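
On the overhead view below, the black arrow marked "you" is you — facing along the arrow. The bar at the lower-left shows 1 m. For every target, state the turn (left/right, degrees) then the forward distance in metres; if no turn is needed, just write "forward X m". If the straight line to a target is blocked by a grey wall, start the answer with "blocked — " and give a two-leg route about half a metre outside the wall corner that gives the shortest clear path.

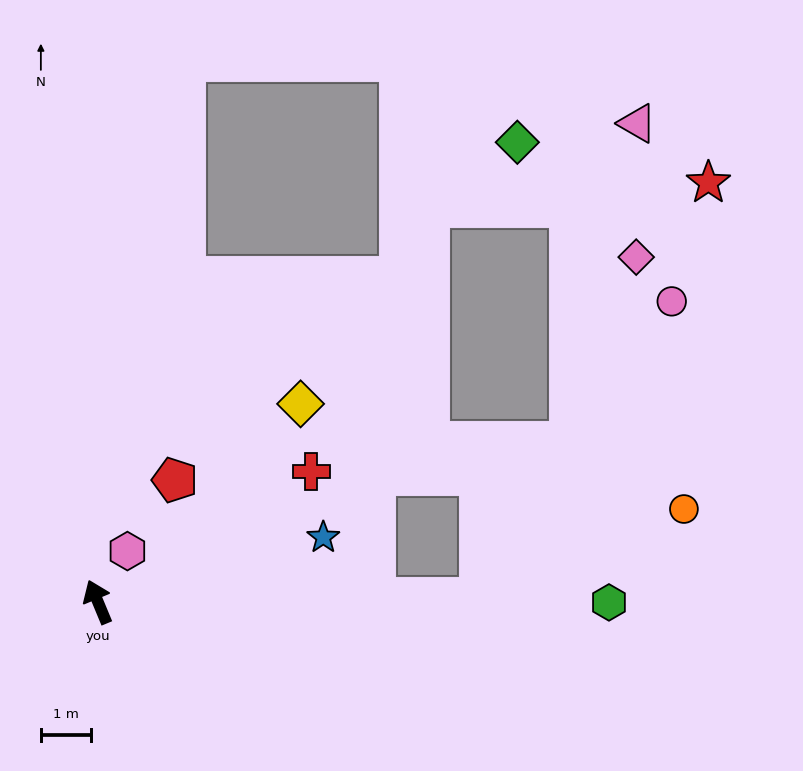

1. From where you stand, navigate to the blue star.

turn right 97°, forward 4.7 m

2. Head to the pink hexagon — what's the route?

turn right 53°, forward 1.2 m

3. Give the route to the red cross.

turn right 81°, forward 5.0 m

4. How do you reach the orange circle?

blocked — turn right 112°, forward 7.6 m, then turn left 23°, forward 4.4 m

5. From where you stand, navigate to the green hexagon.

turn right 113°, forward 10.2 m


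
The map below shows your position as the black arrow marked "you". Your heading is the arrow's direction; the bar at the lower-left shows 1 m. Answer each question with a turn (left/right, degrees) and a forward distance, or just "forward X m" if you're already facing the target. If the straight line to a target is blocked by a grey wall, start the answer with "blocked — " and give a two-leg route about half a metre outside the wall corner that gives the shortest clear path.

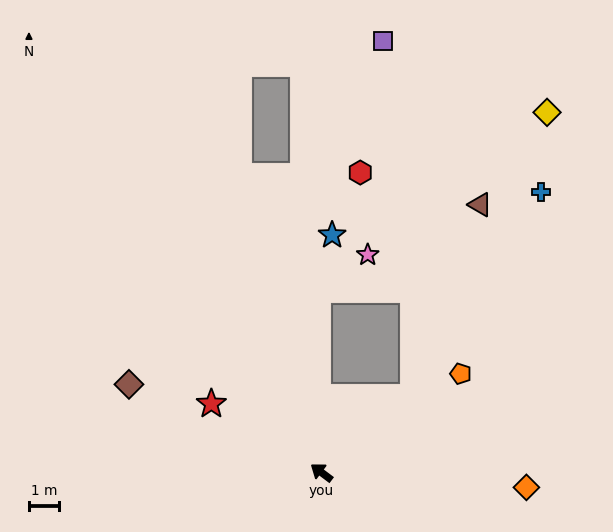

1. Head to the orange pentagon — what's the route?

turn right 108°, forward 5.7 m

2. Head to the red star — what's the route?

turn left 5°, forward 4.3 m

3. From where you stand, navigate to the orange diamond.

turn right 147°, forward 6.8 m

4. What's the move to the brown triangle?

blocked — turn right 103°, forward 3.9 m, then turn left 31°, forward 6.7 m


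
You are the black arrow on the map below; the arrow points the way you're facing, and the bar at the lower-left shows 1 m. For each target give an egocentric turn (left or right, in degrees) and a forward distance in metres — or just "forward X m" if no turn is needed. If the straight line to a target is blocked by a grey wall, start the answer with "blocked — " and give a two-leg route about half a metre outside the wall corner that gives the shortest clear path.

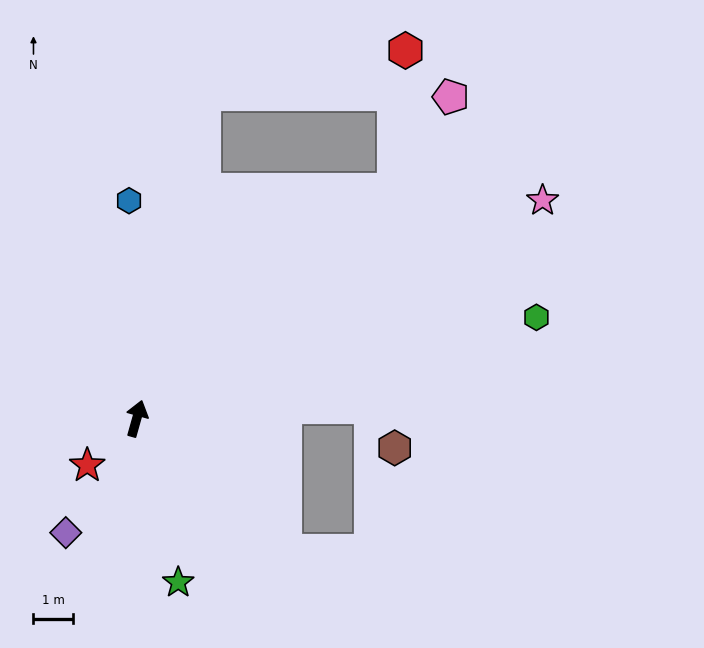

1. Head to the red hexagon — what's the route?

blocked — turn right 33°, forward 8.6 m, then turn left 44°, forward 3.5 m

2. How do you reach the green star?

turn right 150°, forward 4.2 m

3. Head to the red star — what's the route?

turn left 149°, forward 1.7 m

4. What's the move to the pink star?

turn right 46°, forward 11.5 m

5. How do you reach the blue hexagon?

turn left 18°, forward 5.5 m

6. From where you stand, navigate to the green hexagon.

turn right 60°, forward 10.3 m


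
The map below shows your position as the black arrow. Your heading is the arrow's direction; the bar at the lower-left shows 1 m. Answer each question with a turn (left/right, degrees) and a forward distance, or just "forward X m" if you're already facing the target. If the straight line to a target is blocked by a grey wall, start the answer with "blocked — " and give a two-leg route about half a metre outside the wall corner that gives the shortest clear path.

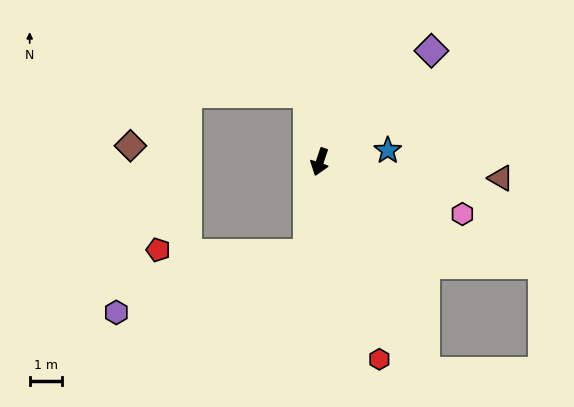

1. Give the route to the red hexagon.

turn left 35°, forward 6.3 m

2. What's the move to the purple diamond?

turn left 153°, forward 4.8 m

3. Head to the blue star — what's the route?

turn left 118°, forward 2.1 m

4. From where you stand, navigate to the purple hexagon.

blocked — turn left 10°, forward 2.8 m, then turn right 64°, forward 6.1 m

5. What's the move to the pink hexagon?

turn left 88°, forward 4.6 m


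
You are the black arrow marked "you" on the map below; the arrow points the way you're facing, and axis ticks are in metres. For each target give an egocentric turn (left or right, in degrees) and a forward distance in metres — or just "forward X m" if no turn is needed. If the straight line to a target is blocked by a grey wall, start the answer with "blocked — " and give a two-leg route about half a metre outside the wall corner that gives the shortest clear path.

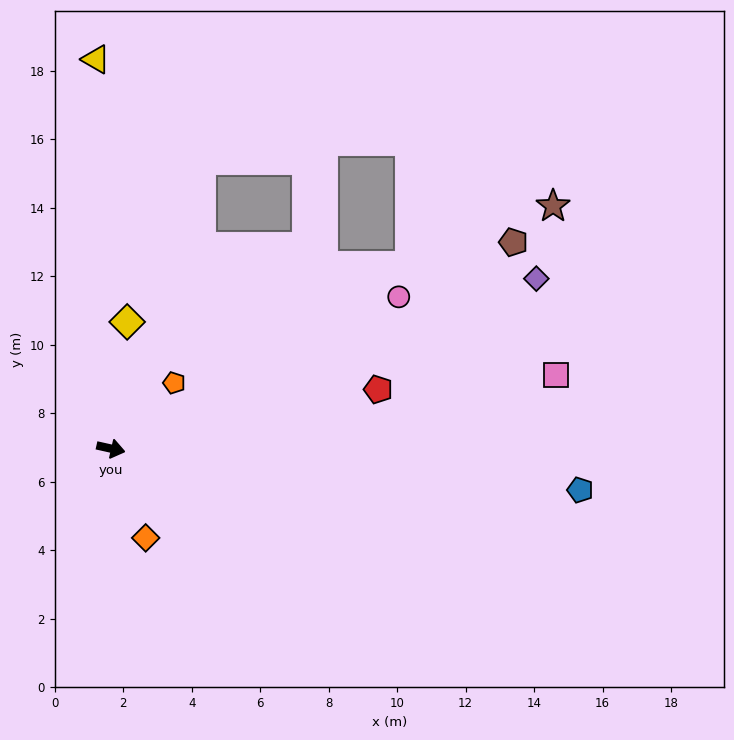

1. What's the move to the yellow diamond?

turn left 95°, forward 3.7 m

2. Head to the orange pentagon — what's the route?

turn left 59°, forward 2.7 m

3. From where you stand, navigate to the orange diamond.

turn right 56°, forward 2.8 m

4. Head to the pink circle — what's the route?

turn left 40°, forward 9.5 m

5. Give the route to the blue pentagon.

turn left 8°, forward 13.8 m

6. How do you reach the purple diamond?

turn left 34°, forward 13.4 m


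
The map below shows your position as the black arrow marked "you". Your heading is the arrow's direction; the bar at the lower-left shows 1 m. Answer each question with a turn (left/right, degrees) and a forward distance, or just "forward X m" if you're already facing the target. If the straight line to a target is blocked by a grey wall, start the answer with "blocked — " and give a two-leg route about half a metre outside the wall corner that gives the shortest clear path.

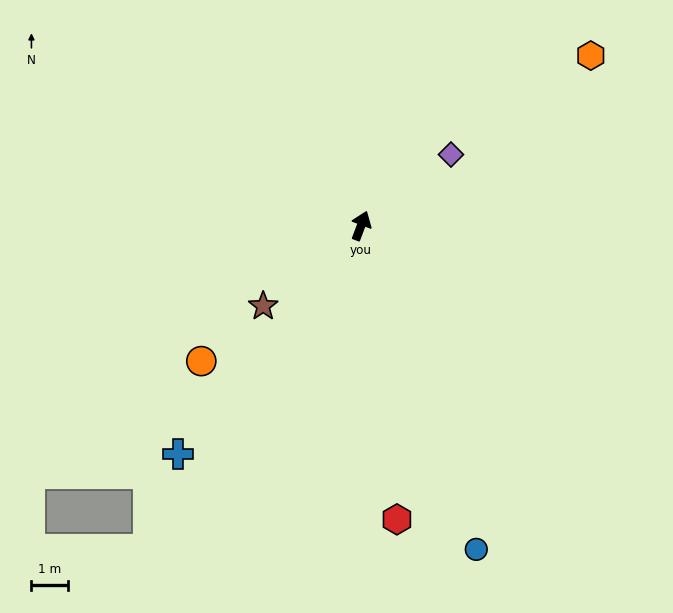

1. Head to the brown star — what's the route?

turn left 150°, forward 3.5 m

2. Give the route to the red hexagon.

turn right 152°, forward 8.1 m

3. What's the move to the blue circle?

turn right 140°, forward 9.5 m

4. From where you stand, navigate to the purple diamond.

turn right 31°, forward 3.2 m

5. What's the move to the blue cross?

turn left 162°, forward 8.1 m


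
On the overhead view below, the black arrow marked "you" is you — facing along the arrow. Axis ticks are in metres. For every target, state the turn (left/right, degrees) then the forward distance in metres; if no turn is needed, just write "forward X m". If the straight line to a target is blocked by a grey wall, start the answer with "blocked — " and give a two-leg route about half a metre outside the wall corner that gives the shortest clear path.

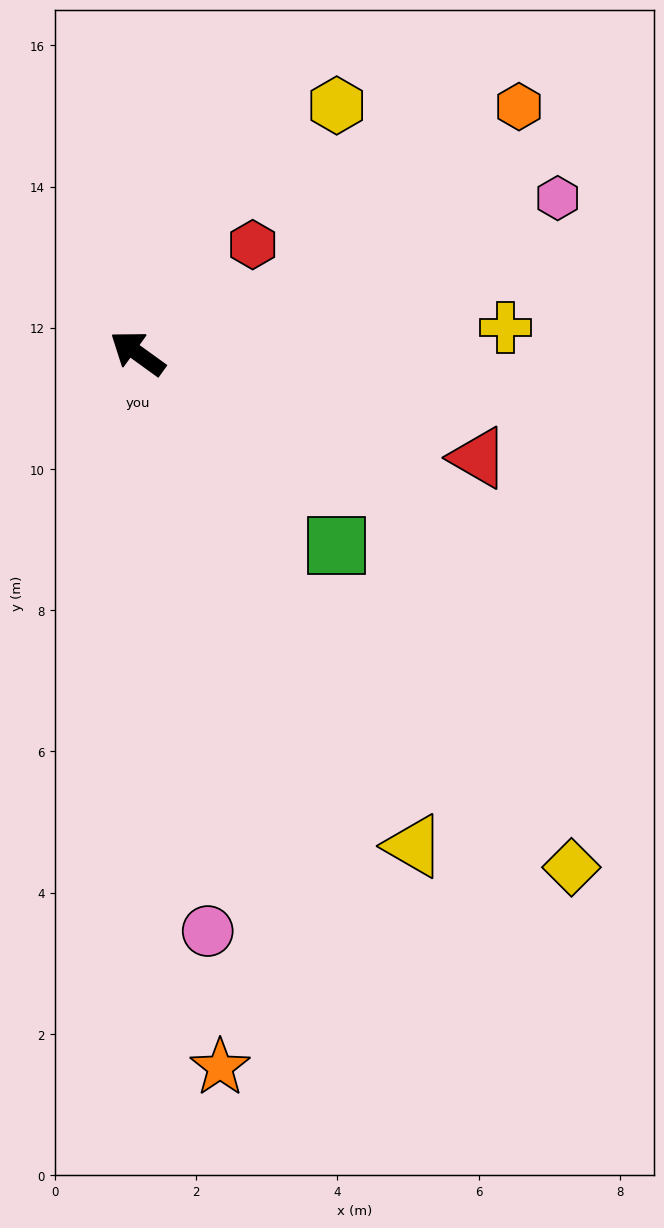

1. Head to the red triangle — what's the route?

turn right 161°, forward 5.0 m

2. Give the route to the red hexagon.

turn right 101°, forward 2.2 m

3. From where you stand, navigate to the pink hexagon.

turn right 124°, forward 6.3 m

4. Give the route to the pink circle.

turn left 133°, forward 8.2 m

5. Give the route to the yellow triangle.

turn left 155°, forward 8.0 m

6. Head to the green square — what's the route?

turn left 172°, forward 3.9 m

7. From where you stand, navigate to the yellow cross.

turn right 140°, forward 5.2 m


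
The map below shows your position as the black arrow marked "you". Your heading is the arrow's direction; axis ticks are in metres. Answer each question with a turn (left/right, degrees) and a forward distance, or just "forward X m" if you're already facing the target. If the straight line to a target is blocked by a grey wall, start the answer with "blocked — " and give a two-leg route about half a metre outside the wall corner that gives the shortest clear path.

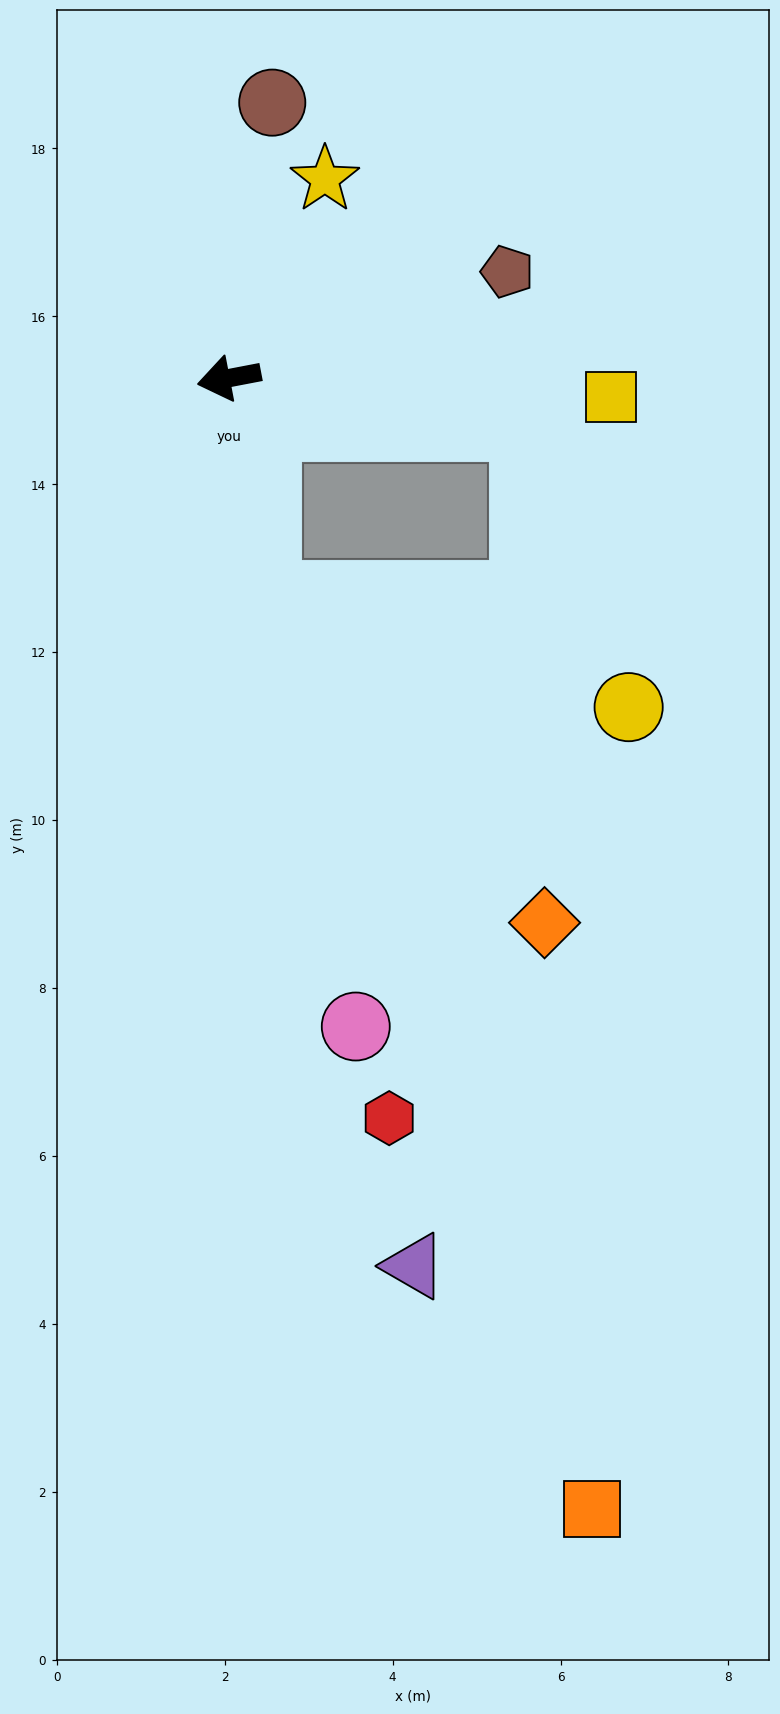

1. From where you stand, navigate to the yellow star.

turn right 127°, forward 2.6 m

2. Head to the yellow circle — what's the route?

blocked — turn left 160°, forward 3.6 m, then turn right 61°, forward 3.6 m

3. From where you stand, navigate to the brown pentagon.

turn right 170°, forward 3.5 m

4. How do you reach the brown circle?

turn right 110°, forward 3.3 m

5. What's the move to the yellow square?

turn left 166°, forward 4.6 m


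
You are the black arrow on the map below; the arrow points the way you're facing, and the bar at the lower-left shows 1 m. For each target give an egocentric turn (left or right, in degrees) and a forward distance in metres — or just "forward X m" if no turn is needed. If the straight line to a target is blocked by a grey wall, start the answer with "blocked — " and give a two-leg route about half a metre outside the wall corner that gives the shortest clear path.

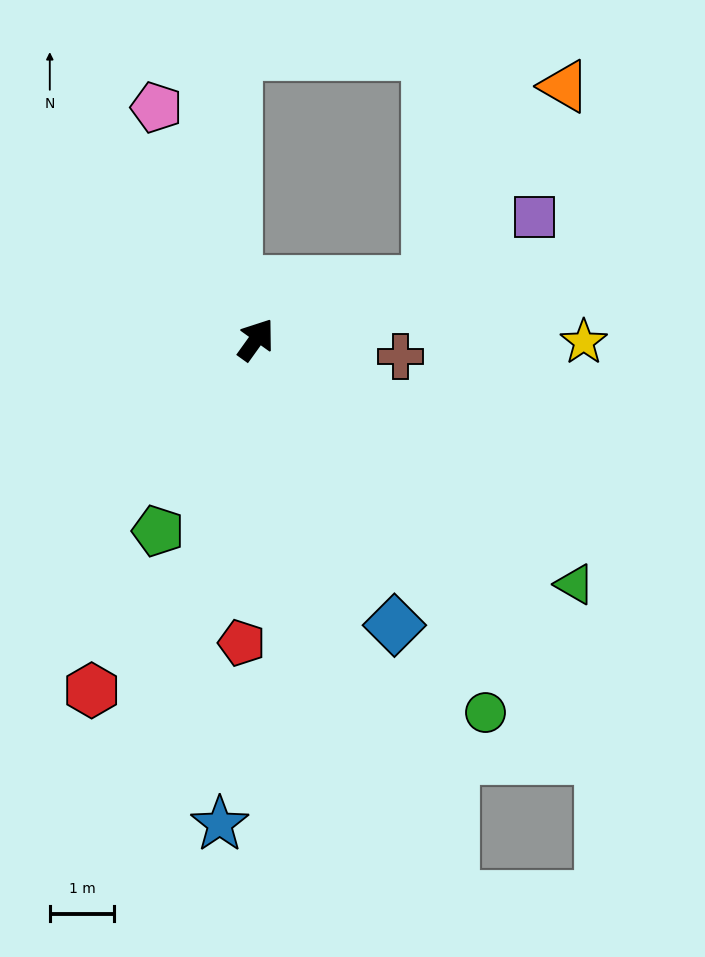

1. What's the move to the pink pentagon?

turn left 59°, forward 3.9 m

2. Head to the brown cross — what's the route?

turn right 61°, forward 2.3 m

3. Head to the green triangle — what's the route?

turn right 92°, forward 6.2 m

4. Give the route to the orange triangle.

blocked — turn right 36°, forward 2.8 m, then turn left 37°, forward 3.7 m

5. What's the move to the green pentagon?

turn right 171°, forward 3.3 m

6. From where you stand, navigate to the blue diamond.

turn right 119°, forward 4.9 m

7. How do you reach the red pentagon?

turn right 147°, forward 4.7 m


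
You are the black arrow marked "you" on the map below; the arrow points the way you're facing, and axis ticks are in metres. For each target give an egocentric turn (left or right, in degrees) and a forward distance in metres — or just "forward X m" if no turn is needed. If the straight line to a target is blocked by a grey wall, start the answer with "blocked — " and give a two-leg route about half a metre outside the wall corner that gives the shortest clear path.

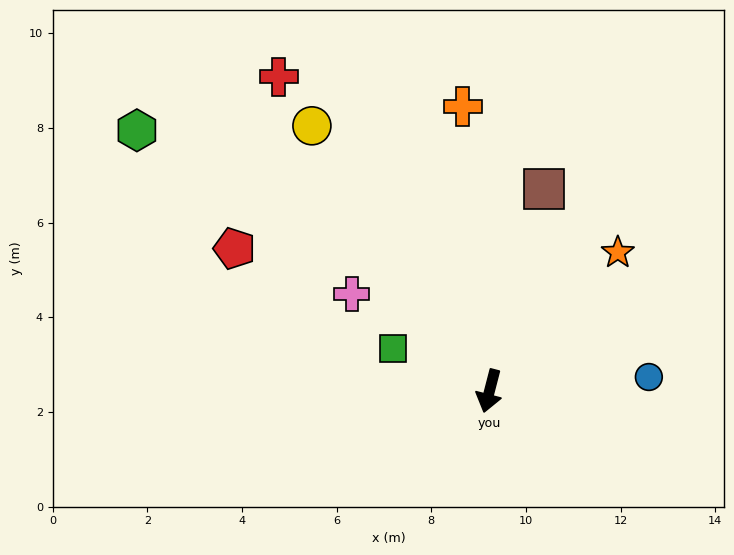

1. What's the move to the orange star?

turn left 152°, forward 4.0 m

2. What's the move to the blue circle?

turn left 110°, forward 3.4 m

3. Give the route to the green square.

turn right 99°, forward 2.2 m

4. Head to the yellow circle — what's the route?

turn right 132°, forward 6.7 m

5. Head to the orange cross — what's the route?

turn right 160°, forward 6.0 m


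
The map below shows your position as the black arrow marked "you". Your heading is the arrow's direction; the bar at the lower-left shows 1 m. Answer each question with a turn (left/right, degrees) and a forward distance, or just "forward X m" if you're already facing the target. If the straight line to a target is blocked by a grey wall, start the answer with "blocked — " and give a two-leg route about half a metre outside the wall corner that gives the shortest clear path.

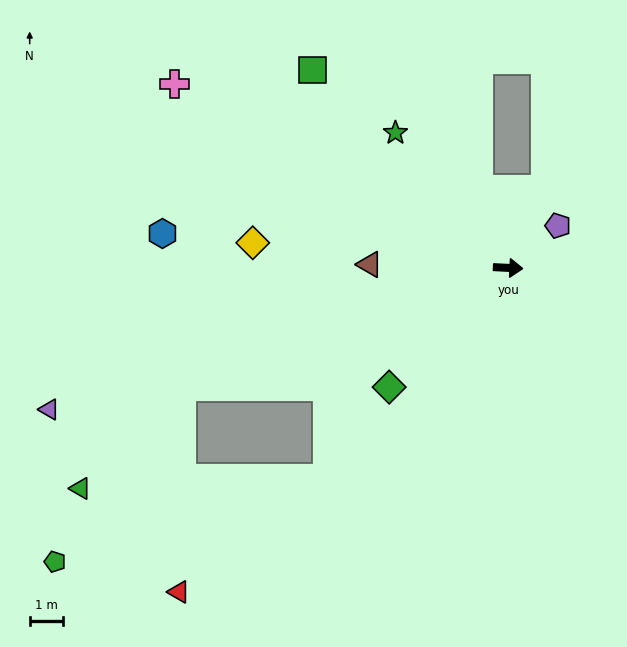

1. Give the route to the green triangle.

blocked — turn right 157°, forward 10.3 m, then turn left 25°, forward 4.3 m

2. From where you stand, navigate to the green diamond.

turn right 132°, forward 5.0 m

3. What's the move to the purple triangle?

turn right 160°, forward 14.3 m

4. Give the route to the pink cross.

turn left 154°, forward 11.3 m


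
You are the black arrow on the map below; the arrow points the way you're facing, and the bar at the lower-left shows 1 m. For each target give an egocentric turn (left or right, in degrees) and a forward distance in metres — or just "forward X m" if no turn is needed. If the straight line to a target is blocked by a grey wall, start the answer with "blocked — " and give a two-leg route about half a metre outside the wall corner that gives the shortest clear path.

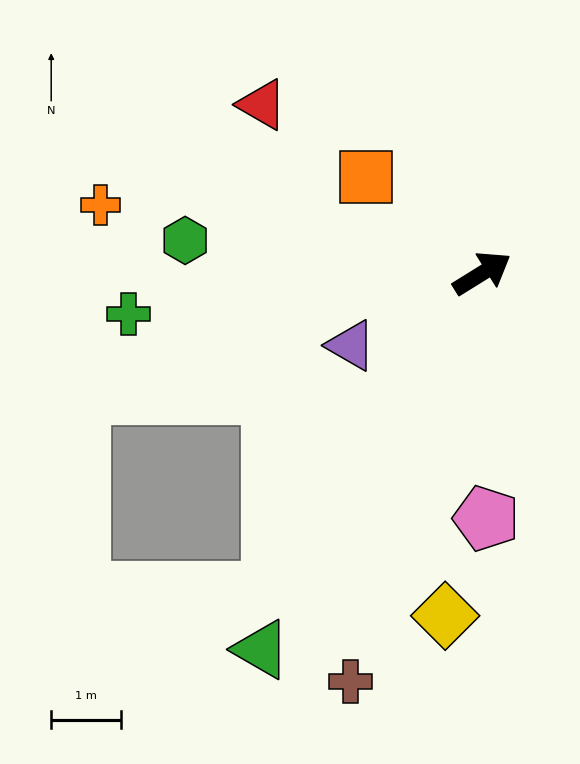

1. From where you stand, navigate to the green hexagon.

turn left 142°, forward 4.3 m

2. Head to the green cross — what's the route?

turn left 155°, forward 5.1 m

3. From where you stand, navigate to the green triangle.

turn right 152°, forward 6.2 m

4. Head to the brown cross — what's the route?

turn right 140°, forward 6.1 m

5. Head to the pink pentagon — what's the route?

turn right 121°, forward 3.5 m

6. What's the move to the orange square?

turn left 108°, forward 2.1 m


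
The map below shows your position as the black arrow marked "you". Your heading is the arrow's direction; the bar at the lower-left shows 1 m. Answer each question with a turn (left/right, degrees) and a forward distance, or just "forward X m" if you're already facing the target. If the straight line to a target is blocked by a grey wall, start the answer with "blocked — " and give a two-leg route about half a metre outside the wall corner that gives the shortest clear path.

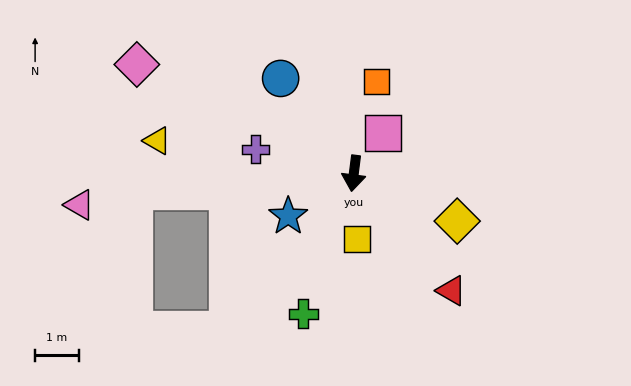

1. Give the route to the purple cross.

turn right 97°, forward 2.3 m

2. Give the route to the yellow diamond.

turn left 72°, forward 2.6 m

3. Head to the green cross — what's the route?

turn right 13°, forward 3.4 m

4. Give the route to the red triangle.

turn left 47°, forward 3.5 m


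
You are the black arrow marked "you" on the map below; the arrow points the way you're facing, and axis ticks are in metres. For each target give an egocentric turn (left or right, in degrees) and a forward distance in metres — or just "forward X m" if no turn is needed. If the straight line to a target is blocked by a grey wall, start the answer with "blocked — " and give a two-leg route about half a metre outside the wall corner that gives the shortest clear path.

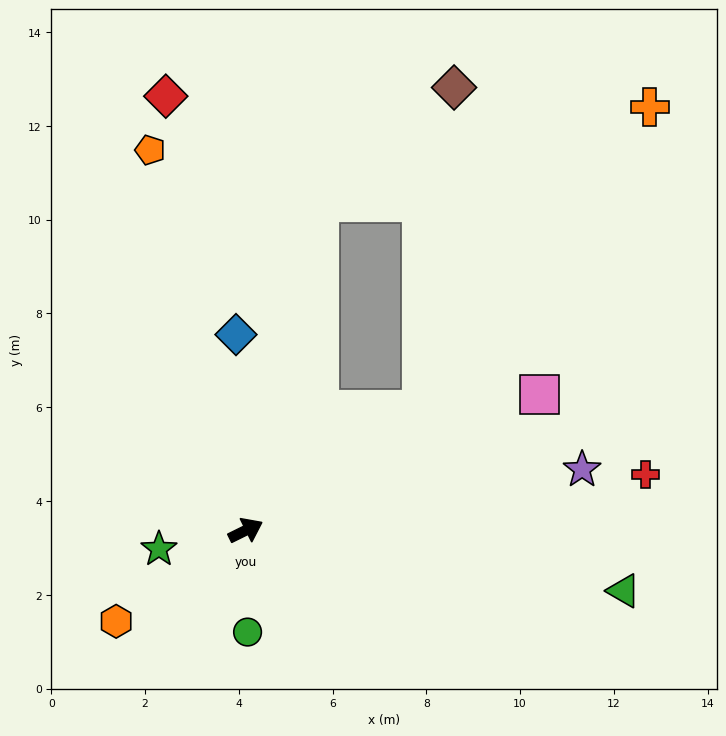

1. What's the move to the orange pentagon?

turn left 78°, forward 8.4 m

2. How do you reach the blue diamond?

turn left 67°, forward 4.2 m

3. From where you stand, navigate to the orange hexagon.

turn right 171°, forward 3.4 m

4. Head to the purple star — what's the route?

turn right 16°, forward 7.3 m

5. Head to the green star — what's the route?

turn left 166°, forward 1.9 m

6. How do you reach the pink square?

forward 6.9 m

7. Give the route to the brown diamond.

blocked — turn left 51°, forward 7.2 m, then turn right 37°, forward 3.8 m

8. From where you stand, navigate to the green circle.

turn right 115°, forward 2.2 m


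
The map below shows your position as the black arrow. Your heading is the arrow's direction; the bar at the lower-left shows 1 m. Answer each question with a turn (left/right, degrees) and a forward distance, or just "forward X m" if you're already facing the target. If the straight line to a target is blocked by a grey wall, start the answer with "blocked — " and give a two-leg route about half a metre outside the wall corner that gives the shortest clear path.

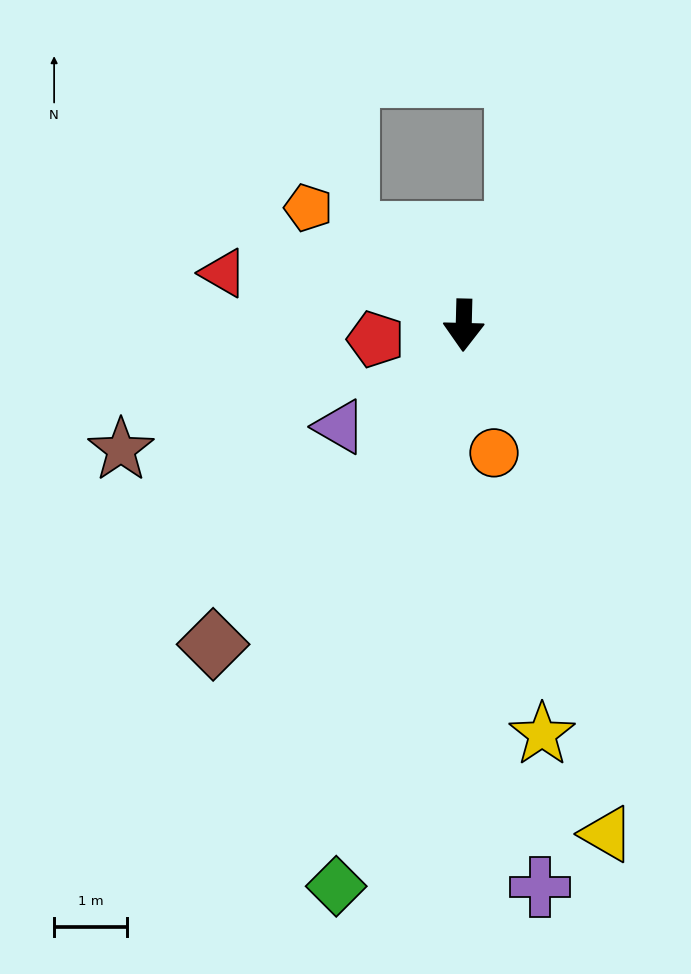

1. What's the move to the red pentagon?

turn right 79°, forward 1.2 m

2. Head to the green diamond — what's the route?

turn right 11°, forward 7.9 m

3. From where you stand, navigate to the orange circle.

turn left 15°, forward 1.8 m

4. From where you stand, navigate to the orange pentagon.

turn right 126°, forward 2.7 m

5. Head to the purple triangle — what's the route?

turn right 49°, forward 2.2 m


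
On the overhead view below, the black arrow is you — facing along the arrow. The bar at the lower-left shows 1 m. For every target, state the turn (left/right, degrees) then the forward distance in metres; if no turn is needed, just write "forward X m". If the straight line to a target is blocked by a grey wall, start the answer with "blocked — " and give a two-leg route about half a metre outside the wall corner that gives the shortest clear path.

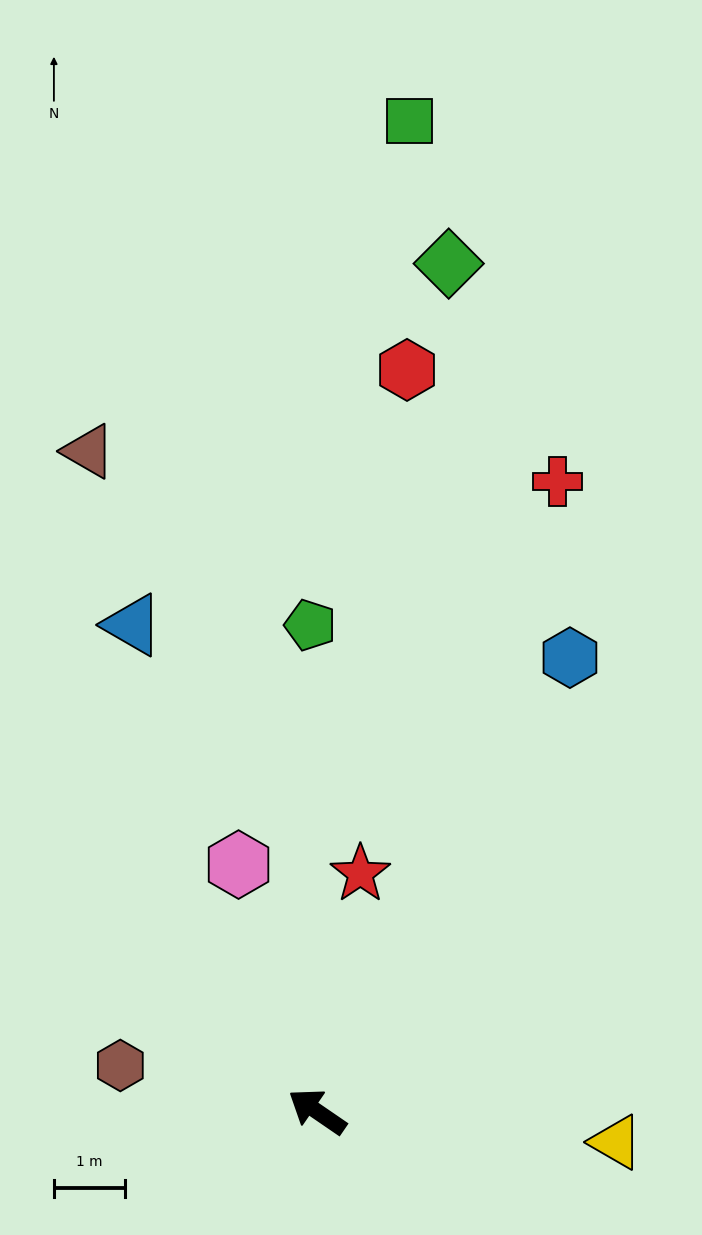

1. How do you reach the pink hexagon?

turn right 38°, forward 3.6 m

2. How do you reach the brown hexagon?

turn left 21°, forward 2.8 m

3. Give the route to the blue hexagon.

turn right 85°, forward 7.3 m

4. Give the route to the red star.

turn right 66°, forward 3.4 m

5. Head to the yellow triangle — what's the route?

turn right 151°, forward 4.2 m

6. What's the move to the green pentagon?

turn right 55°, forward 6.8 m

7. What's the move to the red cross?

turn right 76°, forward 9.4 m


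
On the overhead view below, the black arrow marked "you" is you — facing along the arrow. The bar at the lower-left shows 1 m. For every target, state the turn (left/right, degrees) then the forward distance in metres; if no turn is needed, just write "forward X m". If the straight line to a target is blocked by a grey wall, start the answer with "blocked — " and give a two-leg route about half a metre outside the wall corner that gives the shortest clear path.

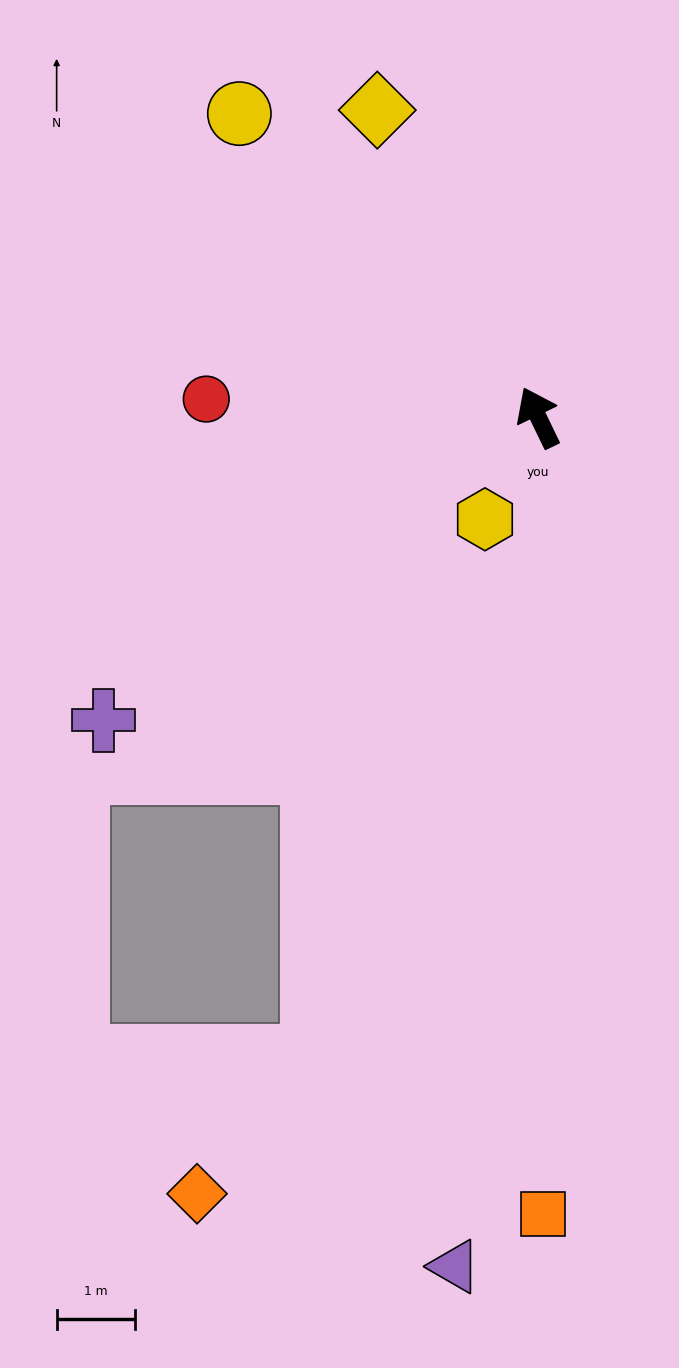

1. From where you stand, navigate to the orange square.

turn left 154°, forward 10.2 m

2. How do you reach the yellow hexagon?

turn left 127°, forward 1.5 m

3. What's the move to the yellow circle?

turn left 19°, forward 5.5 m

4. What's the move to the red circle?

turn left 61°, forward 4.3 m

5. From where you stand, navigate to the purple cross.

turn left 99°, forward 6.8 m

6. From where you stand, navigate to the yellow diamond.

forward 4.4 m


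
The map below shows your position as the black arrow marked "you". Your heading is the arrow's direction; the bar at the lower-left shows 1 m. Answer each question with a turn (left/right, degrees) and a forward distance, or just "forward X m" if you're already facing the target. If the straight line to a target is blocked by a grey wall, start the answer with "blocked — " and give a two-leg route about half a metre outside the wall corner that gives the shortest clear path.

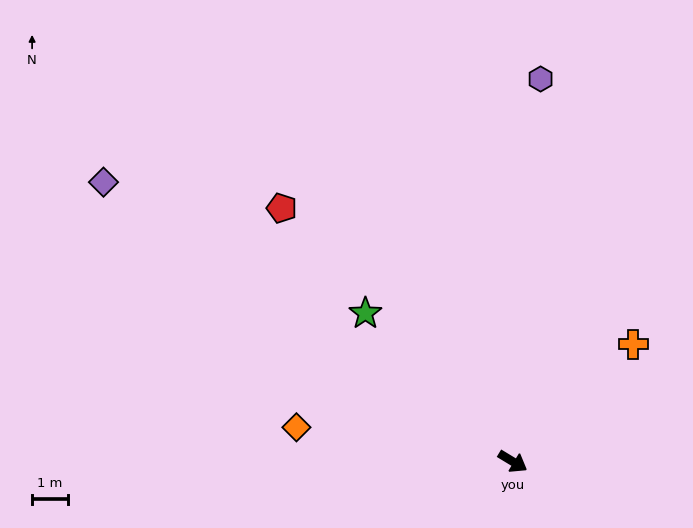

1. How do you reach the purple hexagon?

turn left 117°, forward 10.7 m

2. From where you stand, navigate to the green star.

turn left 166°, forward 5.8 m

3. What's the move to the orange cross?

turn left 75°, forward 4.7 m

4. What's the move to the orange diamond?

turn right 158°, forward 6.1 m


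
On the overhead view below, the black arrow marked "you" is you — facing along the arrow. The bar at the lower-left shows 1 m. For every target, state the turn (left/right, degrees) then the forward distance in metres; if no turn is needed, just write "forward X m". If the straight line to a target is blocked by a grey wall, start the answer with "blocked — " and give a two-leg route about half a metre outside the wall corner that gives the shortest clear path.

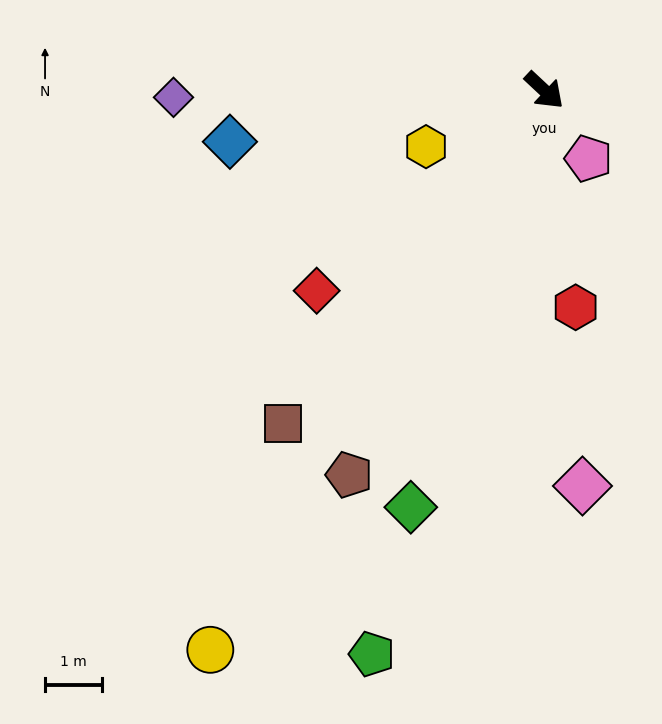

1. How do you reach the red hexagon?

turn right 39°, forward 3.9 m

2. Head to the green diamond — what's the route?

turn right 65°, forward 7.7 m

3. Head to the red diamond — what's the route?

turn right 96°, forward 5.4 m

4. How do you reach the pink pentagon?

turn right 14°, forward 1.4 m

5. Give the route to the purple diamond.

turn right 136°, forward 6.5 m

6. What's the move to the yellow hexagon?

turn right 111°, forward 2.3 m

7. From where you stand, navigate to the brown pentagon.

turn right 74°, forward 7.6 m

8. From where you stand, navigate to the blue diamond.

turn right 128°, forward 5.6 m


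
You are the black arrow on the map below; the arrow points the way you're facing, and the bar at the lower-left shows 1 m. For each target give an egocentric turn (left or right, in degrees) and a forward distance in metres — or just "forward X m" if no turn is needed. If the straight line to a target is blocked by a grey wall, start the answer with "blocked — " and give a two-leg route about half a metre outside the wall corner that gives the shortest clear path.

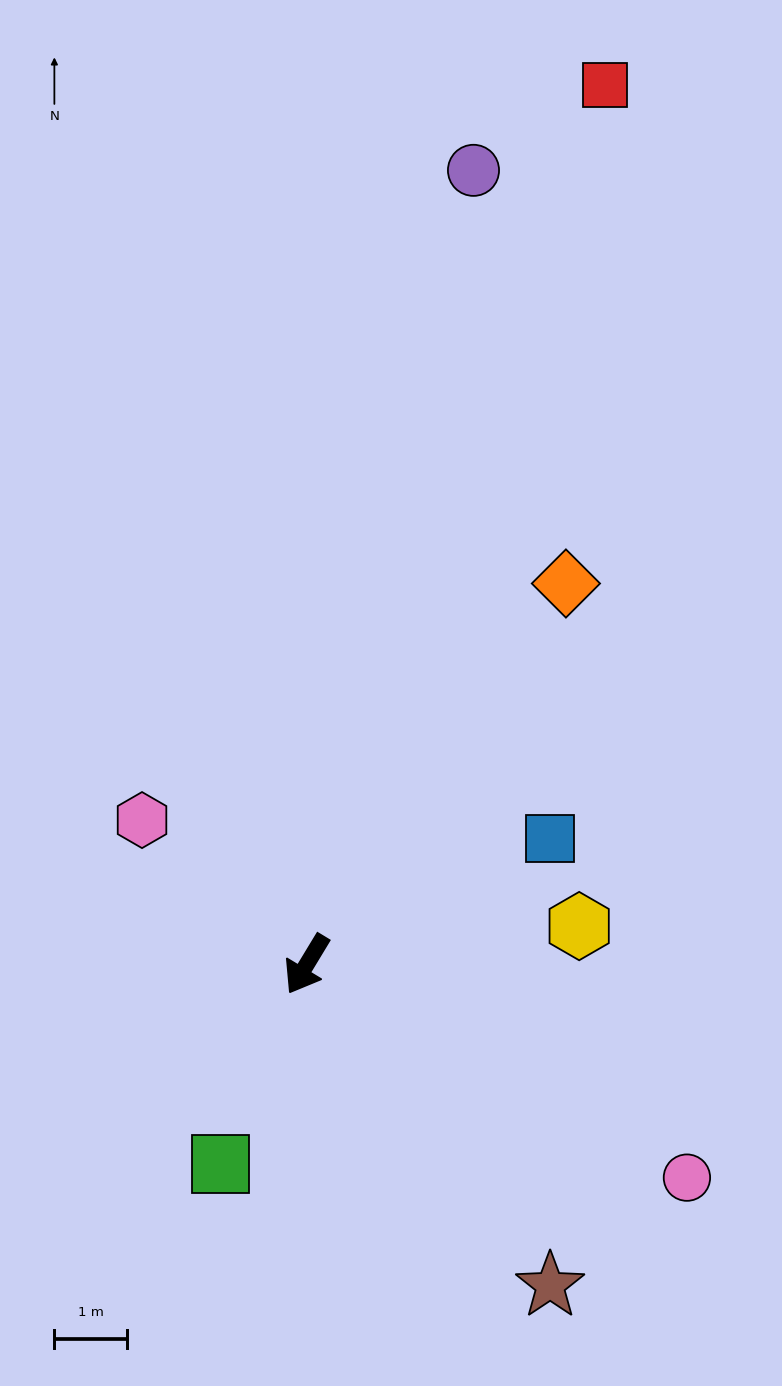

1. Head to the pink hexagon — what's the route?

turn right 100°, forward 3.0 m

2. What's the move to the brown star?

turn left 68°, forward 5.5 m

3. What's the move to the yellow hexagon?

turn left 129°, forward 3.8 m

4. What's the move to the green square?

turn left 8°, forward 3.0 m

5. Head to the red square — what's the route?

turn right 168°, forward 12.7 m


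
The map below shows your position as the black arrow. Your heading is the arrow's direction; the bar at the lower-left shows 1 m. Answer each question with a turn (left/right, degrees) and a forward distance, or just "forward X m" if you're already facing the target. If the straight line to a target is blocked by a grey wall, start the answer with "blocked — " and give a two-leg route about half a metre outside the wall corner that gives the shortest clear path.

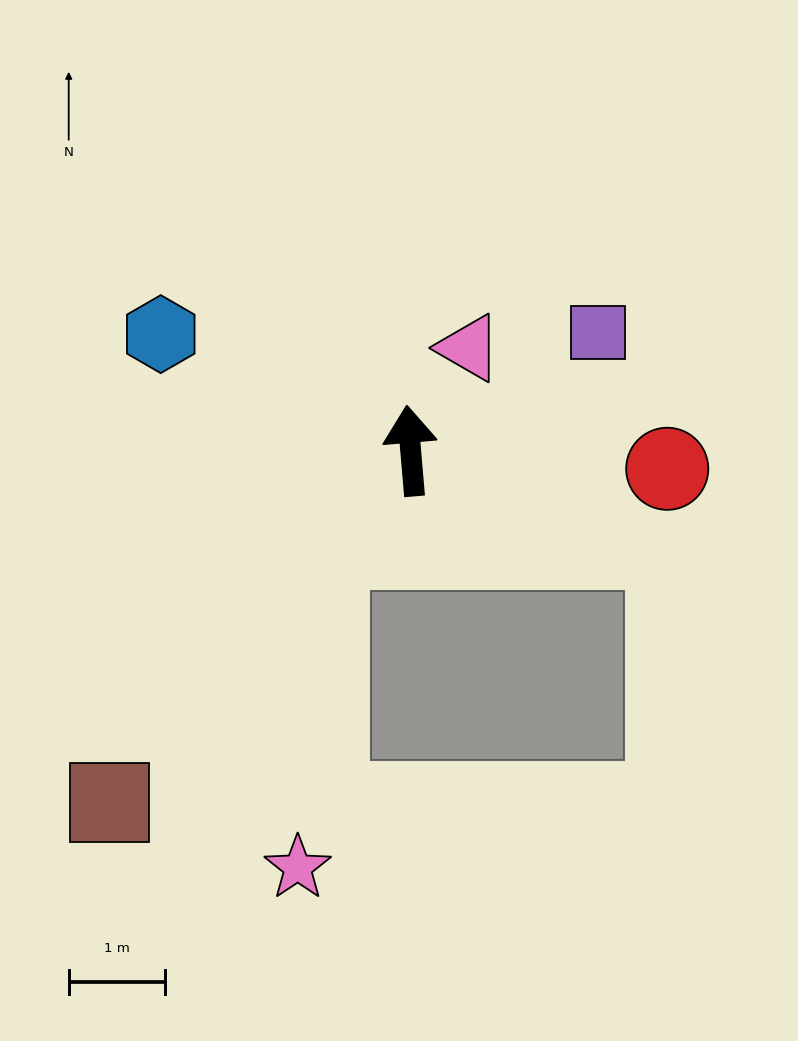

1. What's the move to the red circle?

turn right 99°, forward 2.7 m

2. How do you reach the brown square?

turn left 135°, forward 4.8 m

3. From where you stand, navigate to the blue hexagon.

turn left 60°, forward 2.9 m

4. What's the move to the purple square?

turn right 63°, forward 2.3 m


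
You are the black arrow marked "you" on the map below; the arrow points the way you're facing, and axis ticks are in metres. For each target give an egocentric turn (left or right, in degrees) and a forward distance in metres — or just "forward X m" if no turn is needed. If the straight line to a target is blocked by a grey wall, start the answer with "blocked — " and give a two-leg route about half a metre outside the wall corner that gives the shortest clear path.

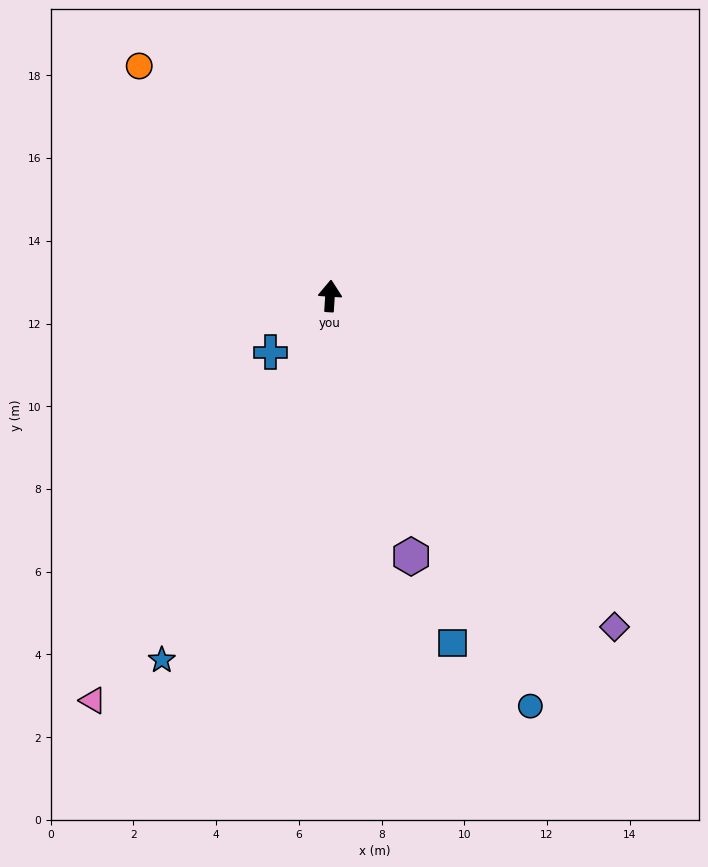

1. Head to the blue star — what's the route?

turn left 159°, forward 9.7 m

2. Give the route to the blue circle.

turn right 150°, forward 11.0 m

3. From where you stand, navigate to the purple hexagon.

turn right 159°, forward 6.6 m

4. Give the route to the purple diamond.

turn right 136°, forward 10.5 m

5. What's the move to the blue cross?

turn left 137°, forward 2.0 m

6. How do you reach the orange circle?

turn left 43°, forward 7.2 m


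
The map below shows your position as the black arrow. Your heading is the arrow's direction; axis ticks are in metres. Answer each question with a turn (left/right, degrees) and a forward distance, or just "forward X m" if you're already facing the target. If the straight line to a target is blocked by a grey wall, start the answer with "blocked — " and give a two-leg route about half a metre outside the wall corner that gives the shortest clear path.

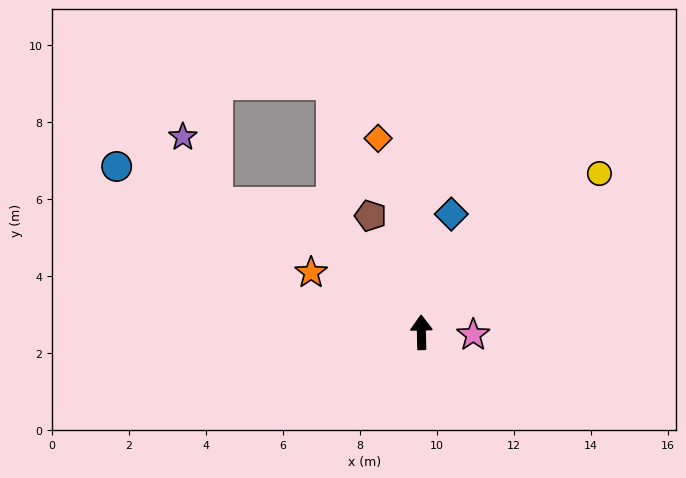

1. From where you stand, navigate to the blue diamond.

turn right 15°, forward 3.2 m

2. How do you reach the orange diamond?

turn left 11°, forward 5.2 m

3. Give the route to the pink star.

turn right 94°, forward 1.3 m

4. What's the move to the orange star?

turn left 60°, forward 3.3 m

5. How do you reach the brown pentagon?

turn left 22°, forward 3.3 m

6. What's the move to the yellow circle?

turn right 49°, forward 6.2 m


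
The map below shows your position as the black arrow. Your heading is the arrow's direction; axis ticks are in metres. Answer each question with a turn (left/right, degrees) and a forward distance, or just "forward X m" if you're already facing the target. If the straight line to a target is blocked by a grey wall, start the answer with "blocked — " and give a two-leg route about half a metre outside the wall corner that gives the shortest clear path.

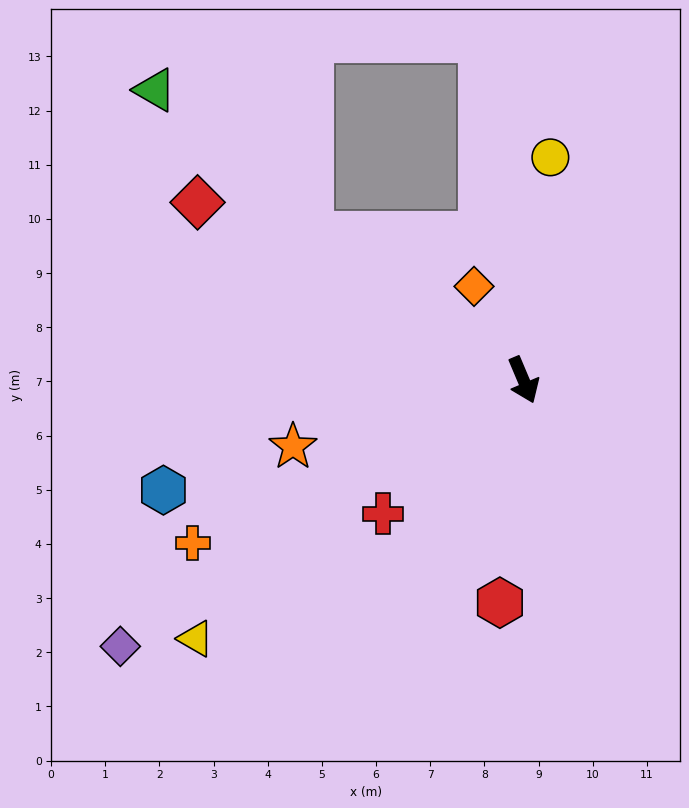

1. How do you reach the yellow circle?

turn left 150°, forward 4.1 m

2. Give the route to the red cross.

turn right 69°, forward 3.6 m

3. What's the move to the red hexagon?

turn right 29°, forward 4.1 m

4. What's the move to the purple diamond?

turn right 79°, forward 8.9 m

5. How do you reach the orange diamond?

turn right 175°, forward 2.0 m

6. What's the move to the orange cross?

turn right 87°, forward 6.8 m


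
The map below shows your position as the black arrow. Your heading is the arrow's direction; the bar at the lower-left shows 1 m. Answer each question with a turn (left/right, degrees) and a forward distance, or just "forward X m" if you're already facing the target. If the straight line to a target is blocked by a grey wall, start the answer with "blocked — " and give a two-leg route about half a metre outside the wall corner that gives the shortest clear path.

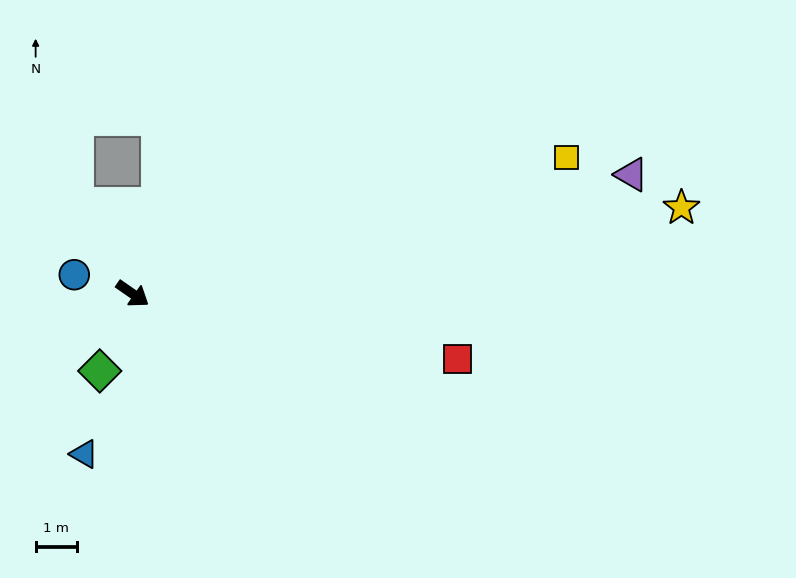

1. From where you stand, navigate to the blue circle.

turn right 163°, forward 1.5 m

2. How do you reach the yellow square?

turn left 52°, forward 11.0 m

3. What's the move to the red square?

turn left 24°, forward 8.0 m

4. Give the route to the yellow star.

turn left 44°, forward 13.4 m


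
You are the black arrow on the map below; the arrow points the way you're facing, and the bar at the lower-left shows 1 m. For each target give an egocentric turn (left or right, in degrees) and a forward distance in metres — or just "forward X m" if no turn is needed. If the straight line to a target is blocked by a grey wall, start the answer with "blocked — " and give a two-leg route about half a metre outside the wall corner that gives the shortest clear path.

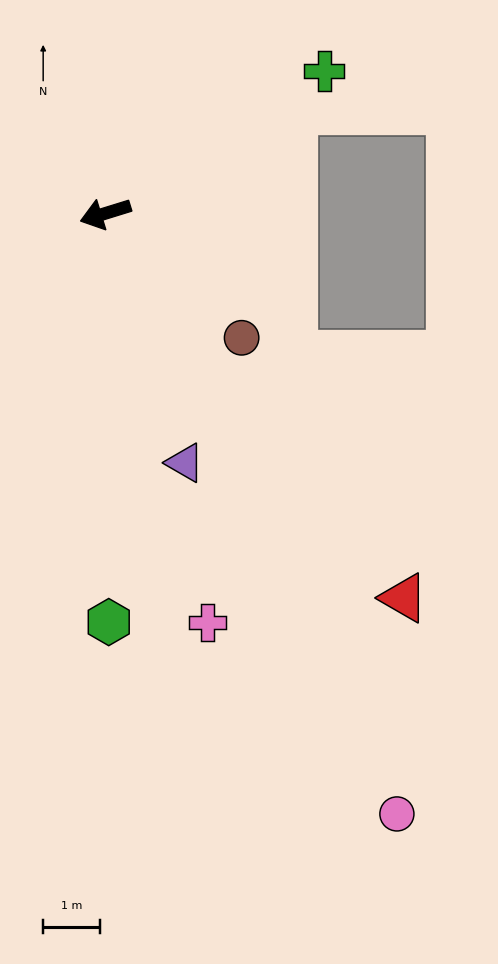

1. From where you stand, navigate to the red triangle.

turn left 111°, forward 8.5 m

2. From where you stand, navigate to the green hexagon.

turn left 73°, forward 7.2 m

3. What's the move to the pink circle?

turn left 99°, forward 11.7 m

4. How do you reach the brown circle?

turn left 120°, forward 3.2 m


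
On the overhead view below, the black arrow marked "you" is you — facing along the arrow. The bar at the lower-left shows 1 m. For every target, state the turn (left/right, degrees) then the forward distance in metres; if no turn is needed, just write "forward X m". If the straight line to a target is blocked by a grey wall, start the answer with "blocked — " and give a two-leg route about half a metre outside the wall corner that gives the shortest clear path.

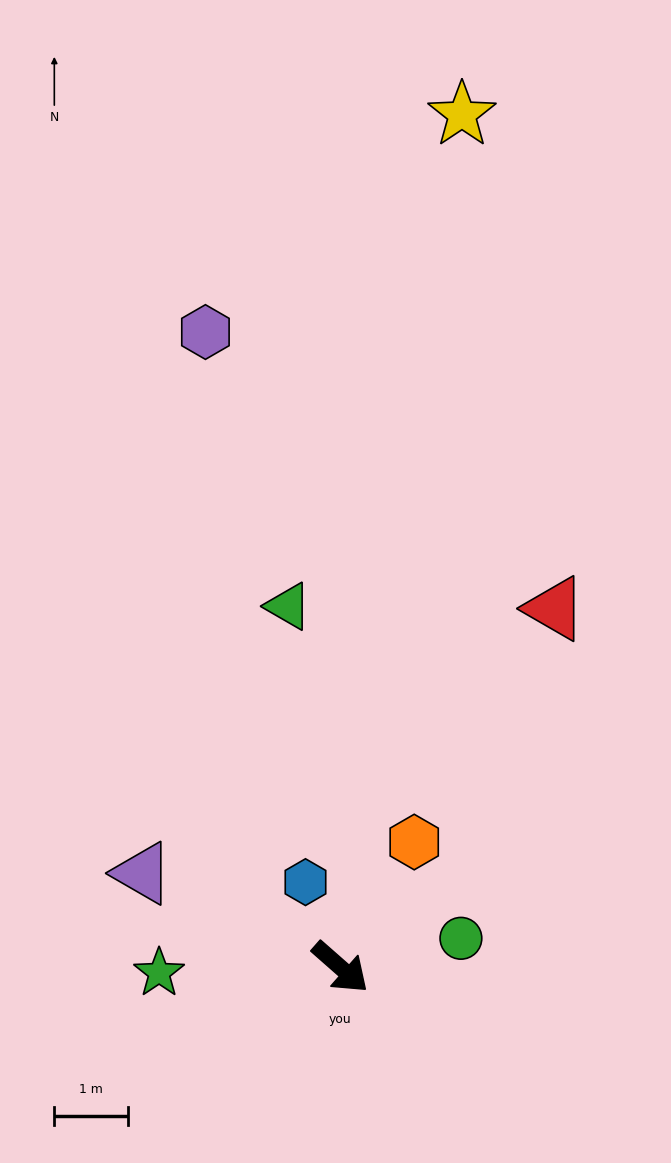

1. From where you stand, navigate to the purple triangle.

turn right 164°, forward 3.0 m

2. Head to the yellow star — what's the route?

turn left 123°, forward 11.6 m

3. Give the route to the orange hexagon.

turn left 101°, forward 2.0 m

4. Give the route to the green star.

turn right 137°, forward 2.5 m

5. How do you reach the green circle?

turn left 55°, forward 1.7 m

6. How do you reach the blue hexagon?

turn left 154°, forward 1.2 m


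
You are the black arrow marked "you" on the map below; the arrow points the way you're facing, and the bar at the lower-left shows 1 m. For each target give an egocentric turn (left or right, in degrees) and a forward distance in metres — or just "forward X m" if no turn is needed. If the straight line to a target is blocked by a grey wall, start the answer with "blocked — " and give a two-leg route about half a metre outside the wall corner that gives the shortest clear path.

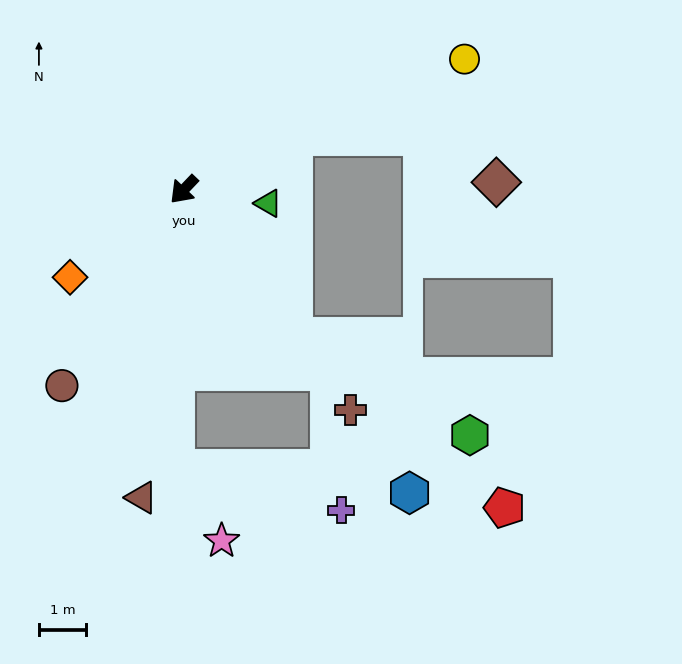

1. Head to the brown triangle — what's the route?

turn left 36°, forward 6.6 m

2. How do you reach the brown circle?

turn left 12°, forward 4.9 m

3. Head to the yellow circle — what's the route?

turn left 159°, forward 6.6 m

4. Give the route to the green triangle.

turn left 124°, forward 1.8 m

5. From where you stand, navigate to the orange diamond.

turn right 9°, forward 3.0 m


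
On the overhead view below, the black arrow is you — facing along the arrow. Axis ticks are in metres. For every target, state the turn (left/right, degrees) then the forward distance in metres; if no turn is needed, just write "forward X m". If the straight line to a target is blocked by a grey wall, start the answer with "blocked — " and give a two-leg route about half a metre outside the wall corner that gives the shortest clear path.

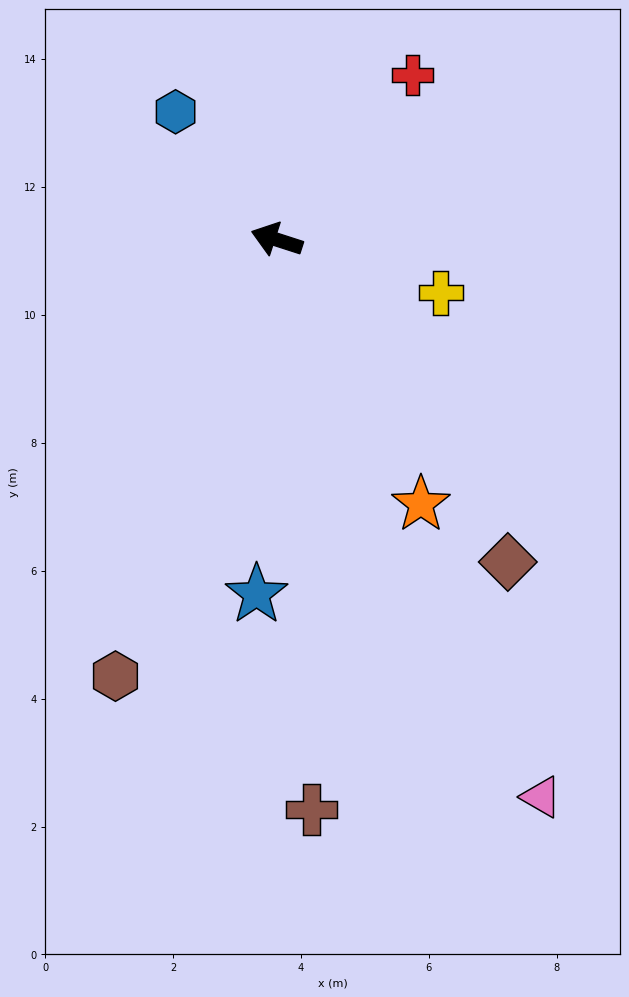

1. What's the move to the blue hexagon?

turn right 34°, forward 2.5 m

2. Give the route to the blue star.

turn left 105°, forward 5.6 m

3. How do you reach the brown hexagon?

turn left 88°, forward 7.3 m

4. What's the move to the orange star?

turn left 137°, forward 4.7 m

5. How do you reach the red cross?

turn right 112°, forward 3.3 m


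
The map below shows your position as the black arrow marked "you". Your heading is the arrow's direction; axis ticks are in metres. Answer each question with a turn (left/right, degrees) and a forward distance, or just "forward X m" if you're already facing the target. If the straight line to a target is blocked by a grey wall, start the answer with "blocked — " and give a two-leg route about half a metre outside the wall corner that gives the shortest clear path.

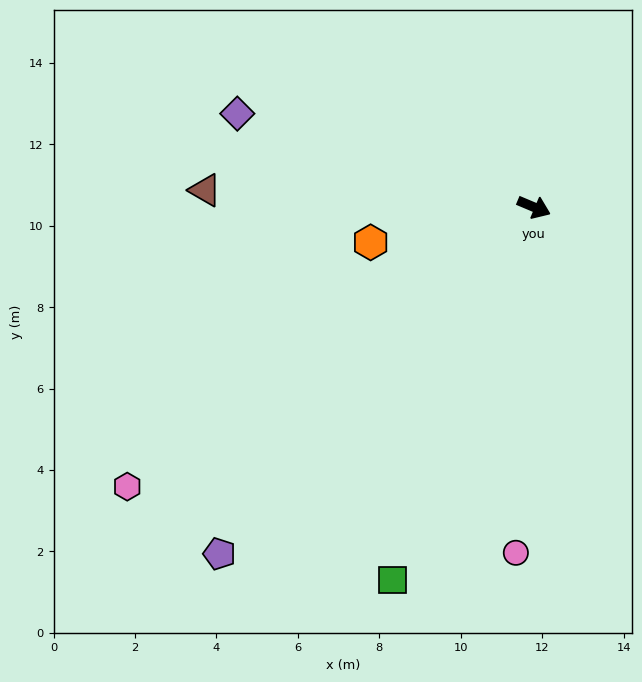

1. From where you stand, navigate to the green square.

turn right 88°, forward 9.8 m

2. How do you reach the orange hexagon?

turn right 145°, forward 4.1 m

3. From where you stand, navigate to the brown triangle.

turn right 160°, forward 8.1 m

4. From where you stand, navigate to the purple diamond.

turn right 175°, forward 7.6 m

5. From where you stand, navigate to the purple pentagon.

turn right 109°, forward 11.5 m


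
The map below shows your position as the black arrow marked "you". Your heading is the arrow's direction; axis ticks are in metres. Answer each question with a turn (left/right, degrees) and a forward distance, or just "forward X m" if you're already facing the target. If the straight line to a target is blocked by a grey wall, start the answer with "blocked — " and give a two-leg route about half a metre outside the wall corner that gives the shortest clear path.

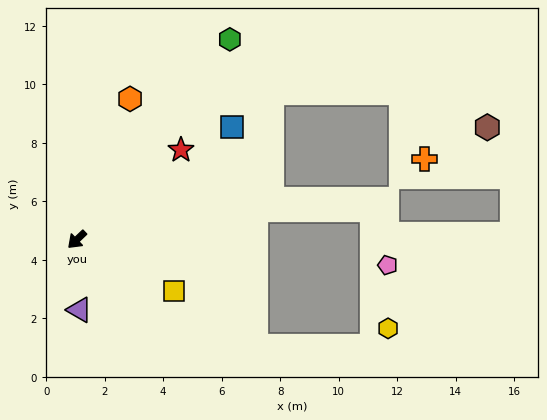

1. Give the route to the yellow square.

turn left 108°, forward 3.8 m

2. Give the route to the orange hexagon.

turn right 154°, forward 5.1 m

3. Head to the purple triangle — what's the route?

turn left 48°, forward 2.4 m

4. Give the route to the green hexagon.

turn right 171°, forward 8.6 m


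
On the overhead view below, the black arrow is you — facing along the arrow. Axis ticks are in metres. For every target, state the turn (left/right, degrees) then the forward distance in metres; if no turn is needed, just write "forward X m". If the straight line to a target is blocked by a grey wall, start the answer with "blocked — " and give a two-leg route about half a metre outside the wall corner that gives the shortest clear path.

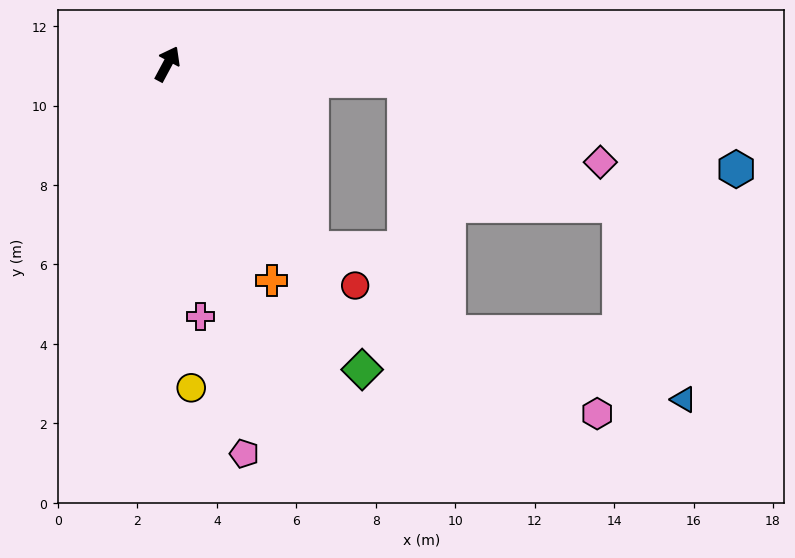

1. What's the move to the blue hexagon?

blocked — turn right 66°, forward 6.0 m, then turn right 11°, forward 8.7 m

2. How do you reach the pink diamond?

blocked — turn right 66°, forward 6.0 m, then turn right 18°, forward 5.3 m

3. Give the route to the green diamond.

turn right 119°, forward 9.1 m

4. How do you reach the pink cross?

turn right 144°, forward 6.4 m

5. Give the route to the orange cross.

turn right 126°, forward 6.0 m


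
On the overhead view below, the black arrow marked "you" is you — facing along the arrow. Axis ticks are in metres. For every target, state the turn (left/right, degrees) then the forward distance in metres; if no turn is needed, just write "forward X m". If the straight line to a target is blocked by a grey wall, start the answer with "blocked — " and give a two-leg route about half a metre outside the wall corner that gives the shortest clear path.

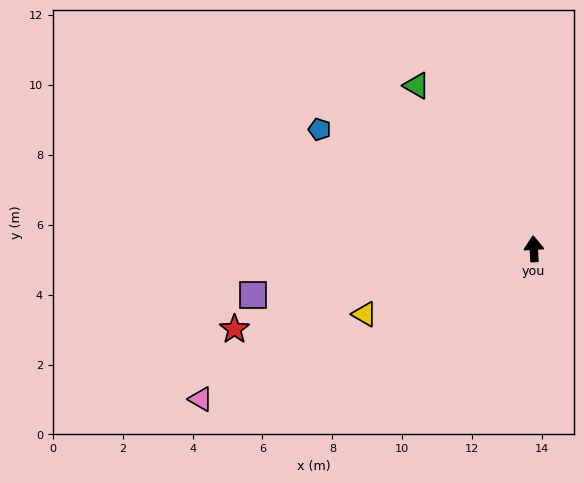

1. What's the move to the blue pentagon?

turn left 58°, forward 7.0 m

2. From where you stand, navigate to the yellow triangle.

turn left 108°, forward 5.2 m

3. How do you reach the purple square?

turn left 96°, forward 8.1 m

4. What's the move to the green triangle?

turn left 33°, forward 5.8 m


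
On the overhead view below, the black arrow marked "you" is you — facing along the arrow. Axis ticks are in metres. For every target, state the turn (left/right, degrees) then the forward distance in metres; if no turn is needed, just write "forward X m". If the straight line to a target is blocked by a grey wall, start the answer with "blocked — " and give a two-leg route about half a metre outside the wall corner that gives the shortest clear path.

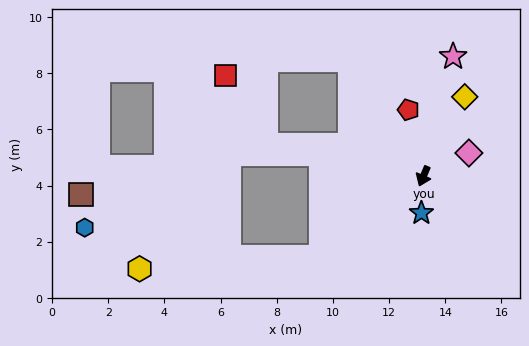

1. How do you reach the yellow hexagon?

blocked — turn right 29°, forward 4.7 m, then turn right 35°, forward 6.4 m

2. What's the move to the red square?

blocked — turn right 79°, forward 5.7 m, then turn right 48°, forward 2.9 m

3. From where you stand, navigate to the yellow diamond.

turn left 175°, forward 3.2 m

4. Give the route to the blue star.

turn left 19°, forward 1.3 m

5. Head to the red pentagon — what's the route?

turn right 145°, forward 2.4 m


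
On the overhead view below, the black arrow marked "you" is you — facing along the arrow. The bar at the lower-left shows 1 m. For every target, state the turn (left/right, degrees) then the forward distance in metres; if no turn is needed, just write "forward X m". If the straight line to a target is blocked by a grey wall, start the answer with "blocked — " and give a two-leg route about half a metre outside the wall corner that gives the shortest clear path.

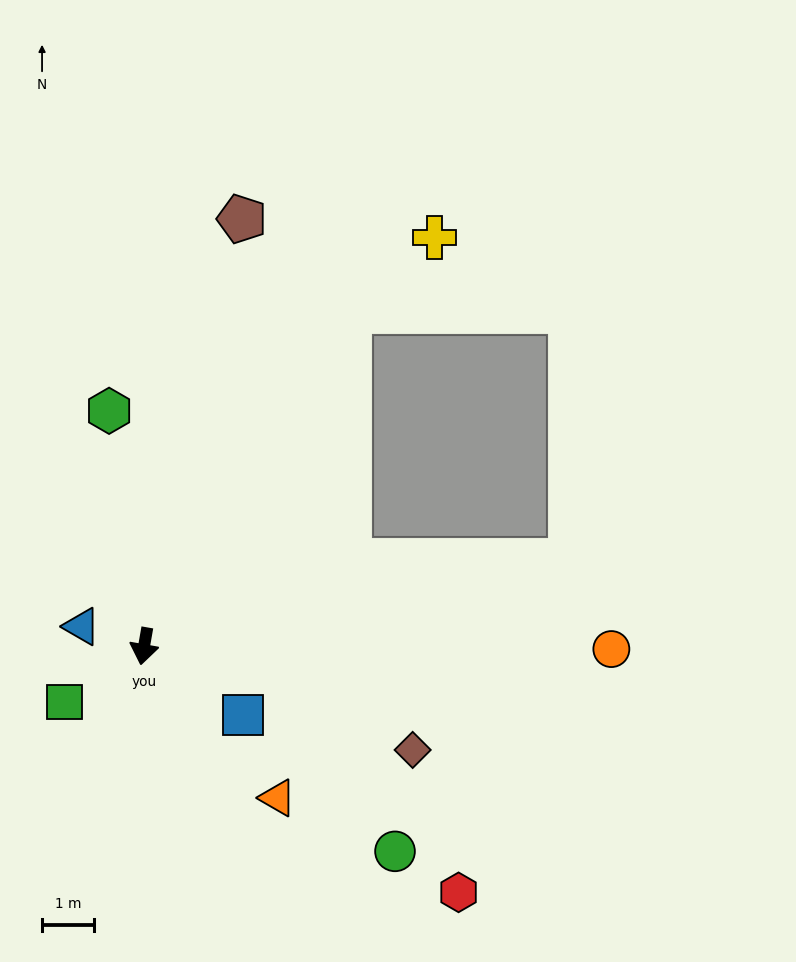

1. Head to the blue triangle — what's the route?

turn right 98°, forward 1.3 m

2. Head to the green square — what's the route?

turn right 45°, forward 1.9 m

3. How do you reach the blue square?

turn left 65°, forward 2.3 m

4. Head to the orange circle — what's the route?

turn left 100°, forward 9.0 m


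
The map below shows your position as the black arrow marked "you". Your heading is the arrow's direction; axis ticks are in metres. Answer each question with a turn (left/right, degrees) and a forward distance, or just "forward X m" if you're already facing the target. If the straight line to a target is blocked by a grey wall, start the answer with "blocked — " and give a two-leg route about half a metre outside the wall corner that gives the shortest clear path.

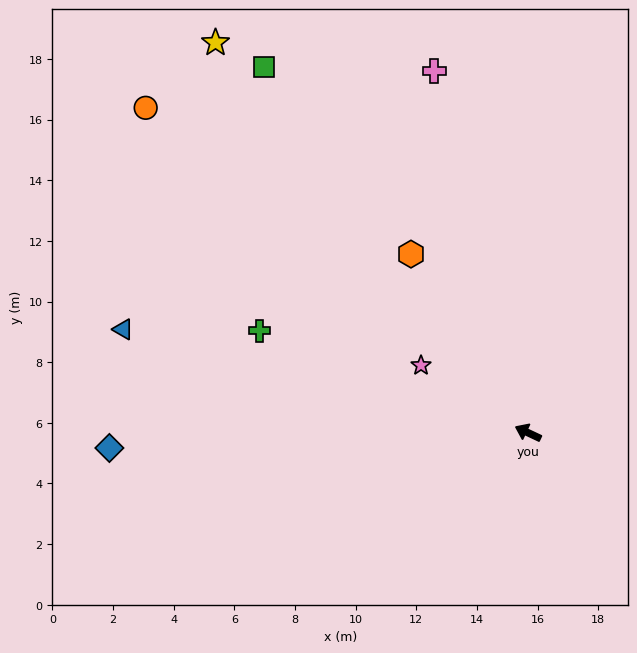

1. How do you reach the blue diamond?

turn left 27°, forward 13.8 m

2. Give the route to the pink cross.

turn right 50°, forward 12.3 m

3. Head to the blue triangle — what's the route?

turn left 11°, forward 13.8 m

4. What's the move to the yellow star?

turn right 26°, forward 16.5 m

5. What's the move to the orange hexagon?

turn right 32°, forward 7.0 m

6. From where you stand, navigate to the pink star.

turn right 7°, forward 4.2 m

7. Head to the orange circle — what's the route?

turn right 15°, forward 16.5 m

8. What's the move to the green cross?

turn left 4°, forward 9.5 m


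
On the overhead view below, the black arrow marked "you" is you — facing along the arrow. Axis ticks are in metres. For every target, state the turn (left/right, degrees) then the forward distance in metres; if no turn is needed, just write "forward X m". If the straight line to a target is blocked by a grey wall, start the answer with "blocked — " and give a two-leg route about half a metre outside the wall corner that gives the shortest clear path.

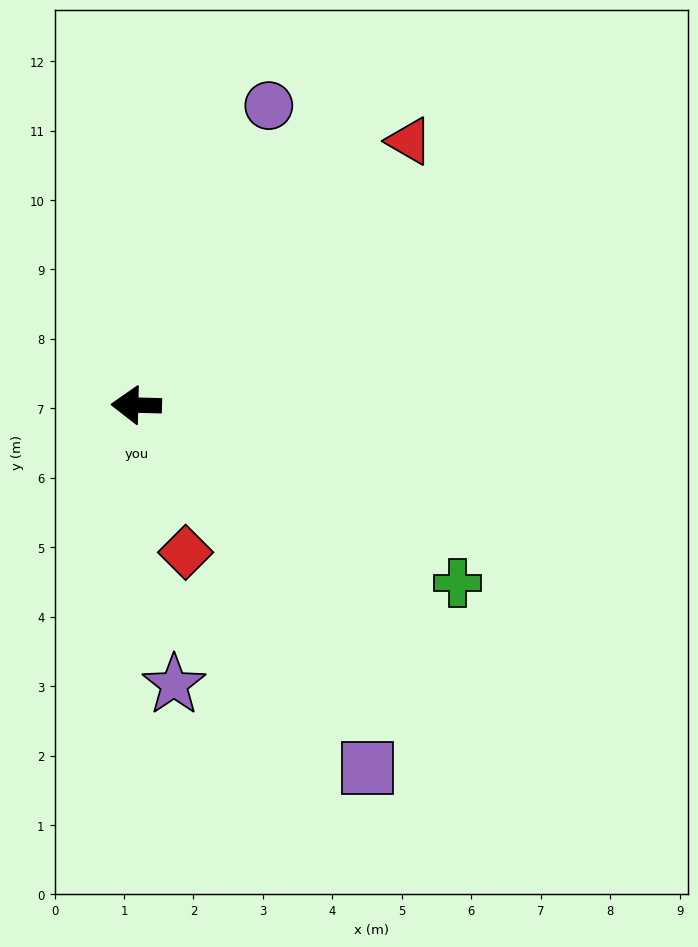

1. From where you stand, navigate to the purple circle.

turn right 112°, forward 4.7 m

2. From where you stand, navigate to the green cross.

turn left 153°, forward 5.3 m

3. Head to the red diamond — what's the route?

turn left 110°, forward 2.2 m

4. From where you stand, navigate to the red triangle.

turn right 134°, forward 5.5 m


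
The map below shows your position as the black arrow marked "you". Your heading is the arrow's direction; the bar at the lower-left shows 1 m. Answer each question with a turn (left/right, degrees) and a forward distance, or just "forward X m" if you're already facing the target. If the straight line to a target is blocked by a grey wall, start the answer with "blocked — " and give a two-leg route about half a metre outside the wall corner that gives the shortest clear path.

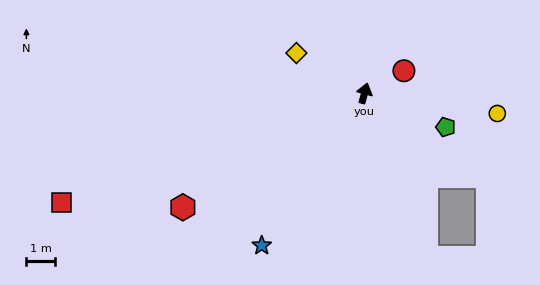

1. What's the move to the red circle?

turn right 45°, forward 1.6 m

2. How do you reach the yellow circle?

turn right 83°, forward 4.7 m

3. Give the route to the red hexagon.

turn left 137°, forward 7.5 m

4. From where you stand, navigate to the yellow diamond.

turn left 75°, forward 2.7 m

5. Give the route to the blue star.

turn left 161°, forward 6.4 m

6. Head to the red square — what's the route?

turn left 125°, forward 11.2 m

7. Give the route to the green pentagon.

turn right 97°, forward 3.1 m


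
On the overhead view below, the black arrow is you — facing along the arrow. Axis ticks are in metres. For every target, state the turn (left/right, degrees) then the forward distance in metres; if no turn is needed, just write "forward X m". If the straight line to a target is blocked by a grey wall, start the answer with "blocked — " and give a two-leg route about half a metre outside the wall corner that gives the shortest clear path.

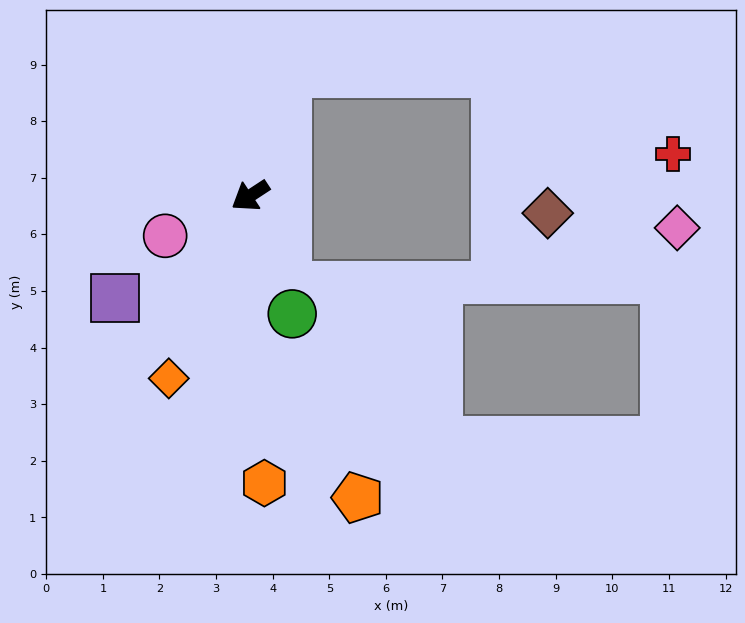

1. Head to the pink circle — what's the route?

turn right 8°, forward 1.7 m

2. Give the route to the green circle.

turn left 76°, forward 2.2 m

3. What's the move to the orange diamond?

turn left 33°, forward 3.5 m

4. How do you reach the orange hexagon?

turn left 60°, forward 5.1 m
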